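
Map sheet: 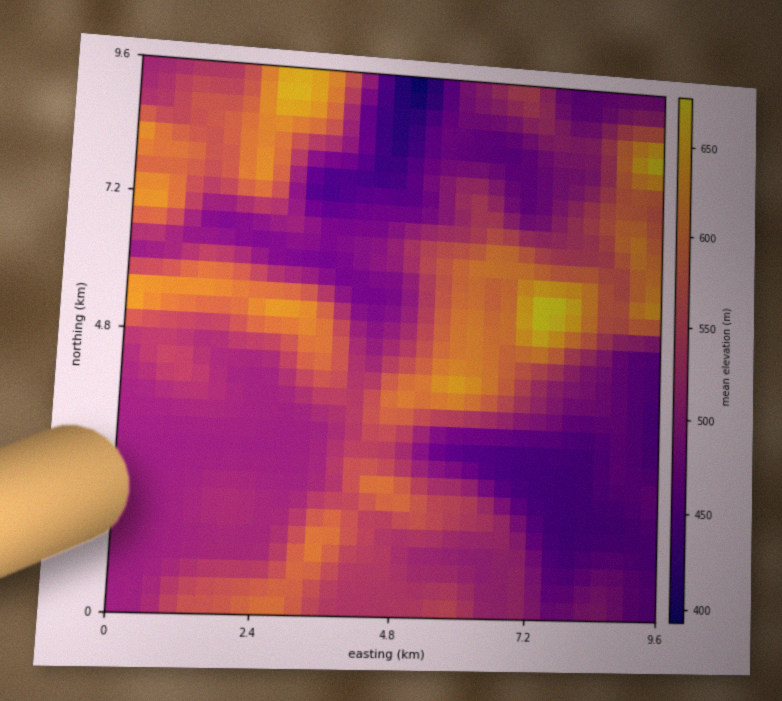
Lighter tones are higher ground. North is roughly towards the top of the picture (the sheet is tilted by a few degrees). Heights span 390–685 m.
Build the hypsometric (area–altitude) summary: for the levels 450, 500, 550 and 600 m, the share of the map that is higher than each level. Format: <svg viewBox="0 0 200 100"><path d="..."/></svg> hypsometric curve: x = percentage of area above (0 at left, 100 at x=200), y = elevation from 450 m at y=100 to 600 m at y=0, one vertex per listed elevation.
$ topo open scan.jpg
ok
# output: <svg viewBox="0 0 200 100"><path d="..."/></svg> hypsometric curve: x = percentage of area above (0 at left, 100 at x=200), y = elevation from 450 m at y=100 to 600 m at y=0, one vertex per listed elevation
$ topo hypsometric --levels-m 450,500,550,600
<svg viewBox="0 0 200 100"><path d="M185 100l-45-33-74-34-39-33"/></svg>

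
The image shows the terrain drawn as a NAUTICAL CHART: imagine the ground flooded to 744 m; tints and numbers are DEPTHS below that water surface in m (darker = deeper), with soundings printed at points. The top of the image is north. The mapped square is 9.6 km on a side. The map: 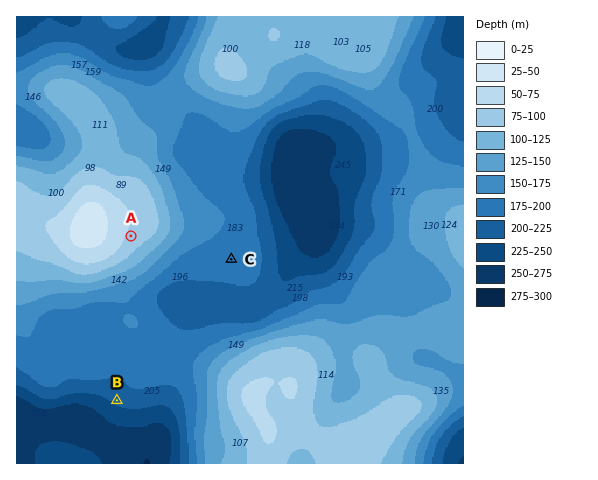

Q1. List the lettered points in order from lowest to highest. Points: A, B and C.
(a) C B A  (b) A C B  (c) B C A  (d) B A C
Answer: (c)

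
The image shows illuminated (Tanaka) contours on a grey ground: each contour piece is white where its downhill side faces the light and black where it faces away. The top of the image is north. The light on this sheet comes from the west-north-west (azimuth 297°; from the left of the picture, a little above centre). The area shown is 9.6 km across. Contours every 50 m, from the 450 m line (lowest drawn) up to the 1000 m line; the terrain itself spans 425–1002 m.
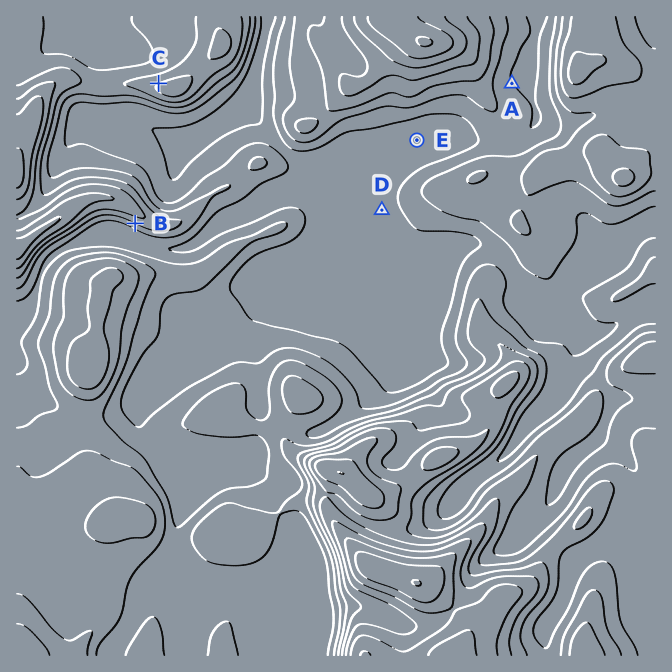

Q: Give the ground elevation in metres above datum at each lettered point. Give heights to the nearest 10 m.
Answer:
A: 500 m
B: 600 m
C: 650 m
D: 490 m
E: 490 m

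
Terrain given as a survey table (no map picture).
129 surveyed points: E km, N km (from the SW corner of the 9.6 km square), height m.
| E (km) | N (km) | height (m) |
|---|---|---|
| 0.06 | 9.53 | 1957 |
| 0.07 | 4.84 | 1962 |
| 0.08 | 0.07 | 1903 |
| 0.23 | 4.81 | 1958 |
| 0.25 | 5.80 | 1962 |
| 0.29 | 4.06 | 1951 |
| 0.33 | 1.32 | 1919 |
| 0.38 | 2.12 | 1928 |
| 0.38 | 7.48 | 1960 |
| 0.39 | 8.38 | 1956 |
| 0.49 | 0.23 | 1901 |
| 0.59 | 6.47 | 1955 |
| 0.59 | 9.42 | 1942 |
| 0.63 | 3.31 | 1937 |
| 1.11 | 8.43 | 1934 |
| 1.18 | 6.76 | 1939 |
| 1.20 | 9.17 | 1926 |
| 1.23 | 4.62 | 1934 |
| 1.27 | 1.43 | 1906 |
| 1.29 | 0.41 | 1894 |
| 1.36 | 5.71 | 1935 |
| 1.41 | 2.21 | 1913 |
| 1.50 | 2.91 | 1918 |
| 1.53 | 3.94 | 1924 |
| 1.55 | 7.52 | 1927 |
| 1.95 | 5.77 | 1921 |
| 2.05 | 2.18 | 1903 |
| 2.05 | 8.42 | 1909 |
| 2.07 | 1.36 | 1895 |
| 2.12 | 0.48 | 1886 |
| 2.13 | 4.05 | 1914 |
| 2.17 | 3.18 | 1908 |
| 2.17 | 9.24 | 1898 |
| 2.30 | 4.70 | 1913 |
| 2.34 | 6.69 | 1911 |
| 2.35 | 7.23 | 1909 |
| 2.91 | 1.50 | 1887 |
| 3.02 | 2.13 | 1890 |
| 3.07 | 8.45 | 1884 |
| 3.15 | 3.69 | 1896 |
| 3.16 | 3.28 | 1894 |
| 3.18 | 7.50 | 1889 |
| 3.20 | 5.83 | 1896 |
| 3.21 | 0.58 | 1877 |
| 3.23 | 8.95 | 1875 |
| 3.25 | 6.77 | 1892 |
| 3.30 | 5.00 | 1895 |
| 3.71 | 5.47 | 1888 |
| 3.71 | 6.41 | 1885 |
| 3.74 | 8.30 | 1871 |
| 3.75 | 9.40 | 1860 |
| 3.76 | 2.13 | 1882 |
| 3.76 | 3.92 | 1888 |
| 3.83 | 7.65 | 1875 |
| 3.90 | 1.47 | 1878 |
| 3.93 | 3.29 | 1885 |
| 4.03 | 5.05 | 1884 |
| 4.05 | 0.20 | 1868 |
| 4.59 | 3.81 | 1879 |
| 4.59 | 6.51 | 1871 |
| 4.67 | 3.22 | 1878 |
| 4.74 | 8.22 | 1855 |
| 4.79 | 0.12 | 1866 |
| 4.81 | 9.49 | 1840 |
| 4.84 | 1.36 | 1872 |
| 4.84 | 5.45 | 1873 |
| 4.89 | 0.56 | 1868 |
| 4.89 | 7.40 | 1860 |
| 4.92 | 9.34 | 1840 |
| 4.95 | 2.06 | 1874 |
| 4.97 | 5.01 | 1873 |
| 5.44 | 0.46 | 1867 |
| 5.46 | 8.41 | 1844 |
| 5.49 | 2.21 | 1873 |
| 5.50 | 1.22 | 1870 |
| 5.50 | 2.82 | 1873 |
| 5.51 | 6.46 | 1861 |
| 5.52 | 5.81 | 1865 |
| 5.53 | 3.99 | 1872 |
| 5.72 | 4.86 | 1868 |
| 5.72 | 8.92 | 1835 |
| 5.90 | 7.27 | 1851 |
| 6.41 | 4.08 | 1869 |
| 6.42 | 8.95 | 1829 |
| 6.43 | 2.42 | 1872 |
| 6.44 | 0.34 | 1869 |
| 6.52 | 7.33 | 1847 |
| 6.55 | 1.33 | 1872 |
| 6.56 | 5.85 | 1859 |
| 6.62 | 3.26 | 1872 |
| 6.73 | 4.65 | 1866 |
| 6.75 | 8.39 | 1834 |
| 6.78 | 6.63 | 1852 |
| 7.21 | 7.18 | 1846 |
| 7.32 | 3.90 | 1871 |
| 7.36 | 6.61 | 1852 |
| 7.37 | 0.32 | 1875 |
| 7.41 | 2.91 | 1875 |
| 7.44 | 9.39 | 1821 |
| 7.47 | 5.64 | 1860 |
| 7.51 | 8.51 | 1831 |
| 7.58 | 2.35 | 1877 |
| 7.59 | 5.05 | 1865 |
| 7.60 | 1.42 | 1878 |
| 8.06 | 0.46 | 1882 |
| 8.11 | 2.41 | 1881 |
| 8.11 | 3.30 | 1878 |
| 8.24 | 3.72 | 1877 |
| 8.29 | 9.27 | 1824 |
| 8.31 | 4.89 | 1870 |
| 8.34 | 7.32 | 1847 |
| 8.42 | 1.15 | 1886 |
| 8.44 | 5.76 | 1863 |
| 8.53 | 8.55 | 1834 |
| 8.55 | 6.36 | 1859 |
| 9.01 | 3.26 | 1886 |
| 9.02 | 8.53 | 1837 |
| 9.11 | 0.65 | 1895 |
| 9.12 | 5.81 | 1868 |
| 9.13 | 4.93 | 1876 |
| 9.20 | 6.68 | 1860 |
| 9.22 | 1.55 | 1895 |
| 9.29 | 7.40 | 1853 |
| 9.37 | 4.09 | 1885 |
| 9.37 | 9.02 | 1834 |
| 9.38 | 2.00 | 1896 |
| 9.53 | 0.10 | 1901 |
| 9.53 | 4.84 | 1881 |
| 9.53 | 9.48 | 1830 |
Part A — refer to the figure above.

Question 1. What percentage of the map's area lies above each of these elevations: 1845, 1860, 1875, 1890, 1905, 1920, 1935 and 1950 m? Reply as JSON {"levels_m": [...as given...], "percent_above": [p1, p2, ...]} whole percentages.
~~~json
{"levels_m": [1845, 1860, 1875, 1890, 1905, 1920, 1935, 1950], "percent_above": [90, 81, 55, 34, 22, 14, 8, 4]}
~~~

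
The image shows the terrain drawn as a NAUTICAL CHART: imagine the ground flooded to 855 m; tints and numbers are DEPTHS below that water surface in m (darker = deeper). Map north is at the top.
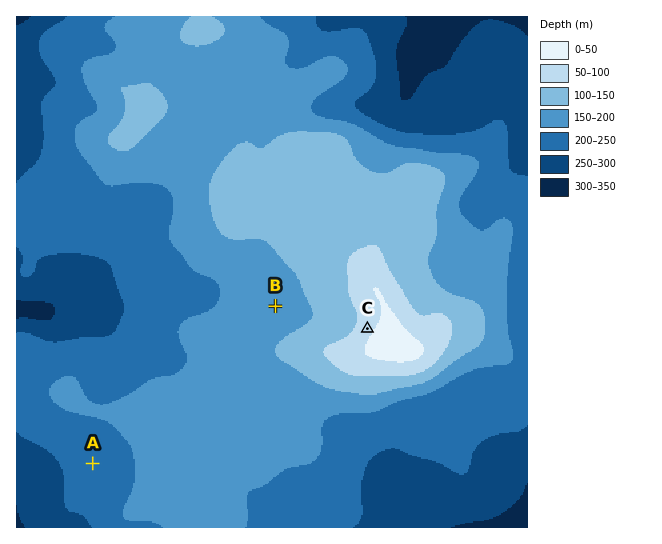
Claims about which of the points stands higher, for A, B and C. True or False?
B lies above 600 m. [True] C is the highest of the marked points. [True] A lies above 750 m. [False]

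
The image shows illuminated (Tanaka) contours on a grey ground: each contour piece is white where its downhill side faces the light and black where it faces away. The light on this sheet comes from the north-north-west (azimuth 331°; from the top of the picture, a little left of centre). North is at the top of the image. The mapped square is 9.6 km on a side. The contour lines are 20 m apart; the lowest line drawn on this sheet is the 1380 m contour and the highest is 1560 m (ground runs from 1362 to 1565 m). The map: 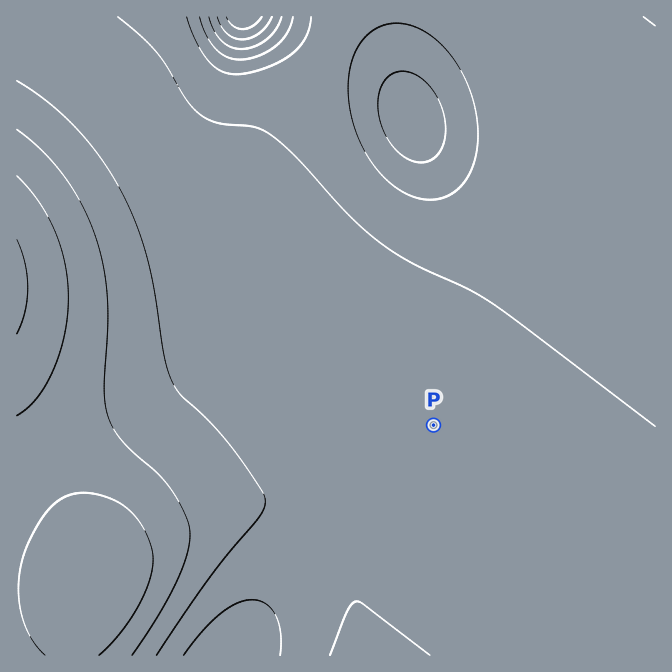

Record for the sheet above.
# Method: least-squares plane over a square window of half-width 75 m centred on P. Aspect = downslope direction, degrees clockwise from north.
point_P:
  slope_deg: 0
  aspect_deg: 37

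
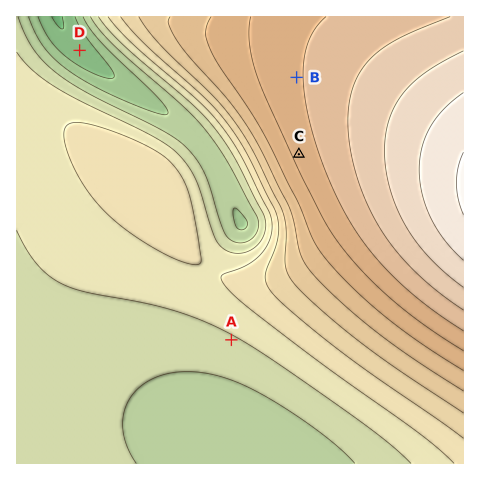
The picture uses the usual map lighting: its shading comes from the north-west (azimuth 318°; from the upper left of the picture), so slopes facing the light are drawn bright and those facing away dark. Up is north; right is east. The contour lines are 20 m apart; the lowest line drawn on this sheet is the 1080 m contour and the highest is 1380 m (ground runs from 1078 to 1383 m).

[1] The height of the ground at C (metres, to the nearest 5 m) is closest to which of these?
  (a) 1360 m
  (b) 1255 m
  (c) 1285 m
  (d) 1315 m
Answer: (c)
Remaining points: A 1155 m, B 1295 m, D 1085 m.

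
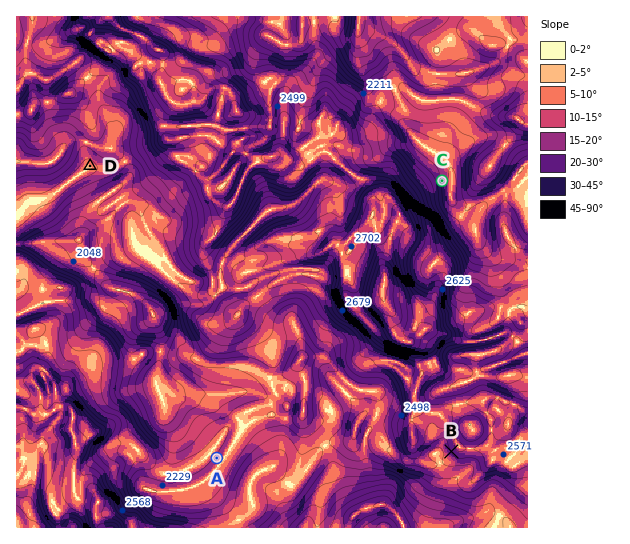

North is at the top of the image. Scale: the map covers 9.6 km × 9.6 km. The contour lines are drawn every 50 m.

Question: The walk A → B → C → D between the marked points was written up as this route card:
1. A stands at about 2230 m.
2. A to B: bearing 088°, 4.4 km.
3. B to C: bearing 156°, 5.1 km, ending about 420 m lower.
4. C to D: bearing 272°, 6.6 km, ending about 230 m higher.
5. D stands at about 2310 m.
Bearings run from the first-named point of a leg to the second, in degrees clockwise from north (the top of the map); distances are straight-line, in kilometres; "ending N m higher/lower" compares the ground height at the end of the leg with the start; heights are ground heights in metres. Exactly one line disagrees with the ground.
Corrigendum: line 3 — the bearing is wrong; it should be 358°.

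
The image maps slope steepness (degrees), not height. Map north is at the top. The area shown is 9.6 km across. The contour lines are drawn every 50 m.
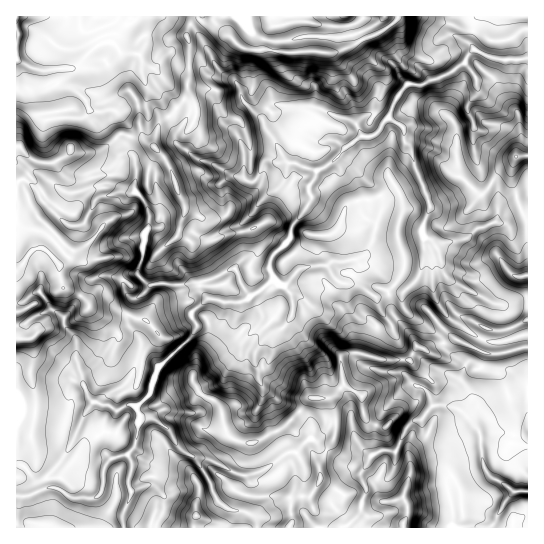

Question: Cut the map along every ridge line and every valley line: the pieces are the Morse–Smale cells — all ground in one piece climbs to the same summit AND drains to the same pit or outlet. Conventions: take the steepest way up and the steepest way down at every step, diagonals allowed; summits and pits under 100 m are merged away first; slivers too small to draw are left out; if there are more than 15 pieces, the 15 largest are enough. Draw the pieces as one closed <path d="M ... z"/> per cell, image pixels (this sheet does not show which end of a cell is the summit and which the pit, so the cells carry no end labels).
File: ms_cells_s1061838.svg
<path d="M199 67l-10 0-2 28-14 20-13 7-7 23-14-8-20-2-18 16-22 2-8-4-5 7-12 7-19-2-6-4-10-10-3 0 1 349 12 0 17-8 11 0 18 11 22-2 6-8 0-15 4-11 7-6 13-2 8-9 5-27-4-12 13-12 8-26 34-31 7-13 17-5 5-5 5-12 18-2 31-21 4 4 7 1 14-16 16-4 11 0 12 16 21 4 16 12 18-5 10 0 14-13 3-5 5-19-2-29 6-15 0-9-14-35-4-18-7-8 0-12-5-5-10-7-7 6-12-8-9 4-4 5-39-16-20 1-21-5-6 1-9 14-19-18-3-12-6-9-25-4z"/><path d="M426 252l-9 27-14 13-10 0-18 5-16-12-21-4-12-16-11 0-16 4-14 16-7-1-4-4-31 21-18 2-5 12-5 5-17 5-7 13-34 31-8 26-13 12 4 10 2 2 11 0 14 9 12 19 18 14 10 14 10 26 12 8 13 2 9 4 5 4 2 9 87 0 14-13 4-17-9-5-11 2-20-12-3-4-1-10 6-18 10-14 0-23-7-16 7-3 9-10-3-11 1-18 7-3 12 0 21 7 28 0 7-13 12 2 24-10 33 14 17 0 25-7-1-11-30 8-11-2-33-20-12-12-6-12-3-11 0-23z"/><path d="M477 16l-278 0 1 3-5 1-5 5-3 8 2 9 0 24 10 1 14 10 13 0 8 3 6 9 3 12 19 18 7-12 8-3 21 5 20-1 39 16 4-5 8-4 14 8 6-6 4-14 14-19 15 1 8-5 20-7 15-11 2-5 6-7-4-9z"/><path d="M137 16l-121 1 0 129 3 1 10 10 10 6 15 0 12-7 5-7 8 4 22-2 18-16 20 2 12 8 4-2 5-21 13-7 14-20 2-28-10-2-8-6-6 0-8 8-6 1-10-7-2-6-18-2-8-10-10 0-7-13 18-7 4-6 5 6 7 1z"/><path d="M455 339l-21 6-5 4-12-2-7 13-28 0-21-7-12 0-8 4 0 17 3 11-9 10-7 3 7 16 1 15-3 12-14 24 1 14 3 4 20 12 11-2 9 4 4-7-6-11 0-8 7-8 1-5 12-7 14 1 12-25 6-6 8-1 13-15 13 0 16 7 16 18 2 7 17-5 19 4 11-3 0-86-25 6-17 0z"/><path d="M465 63l-15 10-20 7-8 5-15-1-14 19-4 11 0 4 15 11 0 12 7 8 4 18 14 35 0 9-6 15 0 9 12 9 31-5 9-10 18-6 13 1 7 5 15 0-1-28-31 18 3-26-5-8-11-7-8-23-2-34-5-8 0-8 9-12 0-10-2-8z"/><path d="M502 223l-9 0-15 5-12 11-9 2-22 3-4-4-7-2 0 11 8 14 1 30 8 16 12 12 22 15 19 7 34-9 0-104-15-1z"/><path d="M447 405l-16 2-10 13-8 1-6 6-12 25-14-1-8 4-12 16 0 8 6 11-3 5 2 4 12 2 16 0 10-3 4 13-5 14 0 3 48 0 1-23-5-18 1-6 11-9 25-6-5-36-16-18z"/><path d="M475 49l-8 8-2 4 12 22 0 10-9 12 0 8 5 8 0 26 10 31 11 7 5 8-1 26 25-14 5-4 0-142-27 1-15-4z"/><path d="M141 417l-6 29-7 8 4 9-4 20 3 8 15-6 8 0 10 12 0 12-8 16 1 3 100-1-1-8-5-4-9-4-13-2-12-8-10-26-10-14-18-14-12-19-14-9z"/><path d="M502 432l-21 5 2 30-17 2-9 4-9 8-1 6 5 18 1 23 75-1 0-93-11 2z"/><path d="M127 455l-13 2-7 6-4 11 0 15-6 8-22 2-18-11-11 0-17 8-12 0-1 31 107 1 0-14 8-17-3-16 4-18z"/><path d="M198 16l-60 0-8 8-7-1-5-6-4 6-18 7 7 13 10 0 8 10 18 2 2 6 10 7 6-1 8-8 6 0 8 6 10 2 0-25-2-9 2-7 10-8z"/><path d="M527 16l-49 0-3 3-6 24 5 6 20 10 33 0z"/><path d="M154 485l-8 0-15 6-2 10-6 13 0 11 2 3 31-1 8-18 0-12z"/>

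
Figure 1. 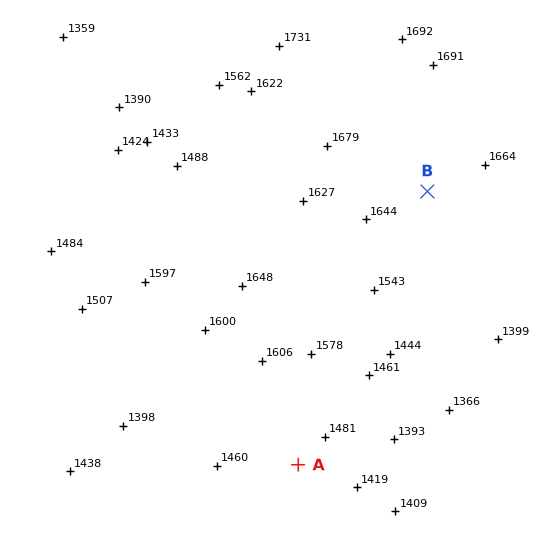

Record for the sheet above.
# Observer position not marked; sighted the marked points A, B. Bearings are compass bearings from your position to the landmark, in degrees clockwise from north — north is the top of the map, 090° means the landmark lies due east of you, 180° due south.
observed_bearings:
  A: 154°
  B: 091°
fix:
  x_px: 162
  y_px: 187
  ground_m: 1510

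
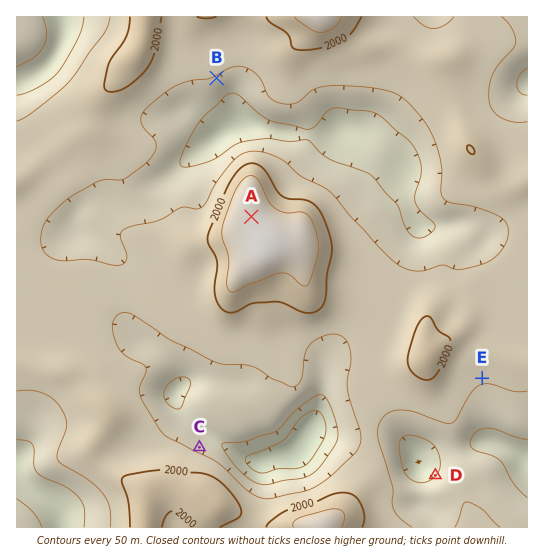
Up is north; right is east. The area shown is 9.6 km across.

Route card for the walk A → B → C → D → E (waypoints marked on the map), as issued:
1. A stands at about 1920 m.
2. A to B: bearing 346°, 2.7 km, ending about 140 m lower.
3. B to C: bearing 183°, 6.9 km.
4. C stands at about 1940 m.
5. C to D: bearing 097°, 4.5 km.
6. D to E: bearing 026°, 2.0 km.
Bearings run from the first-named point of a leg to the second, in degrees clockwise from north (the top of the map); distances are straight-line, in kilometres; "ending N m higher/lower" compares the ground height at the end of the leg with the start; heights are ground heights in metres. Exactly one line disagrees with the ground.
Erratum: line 1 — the height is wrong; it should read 2090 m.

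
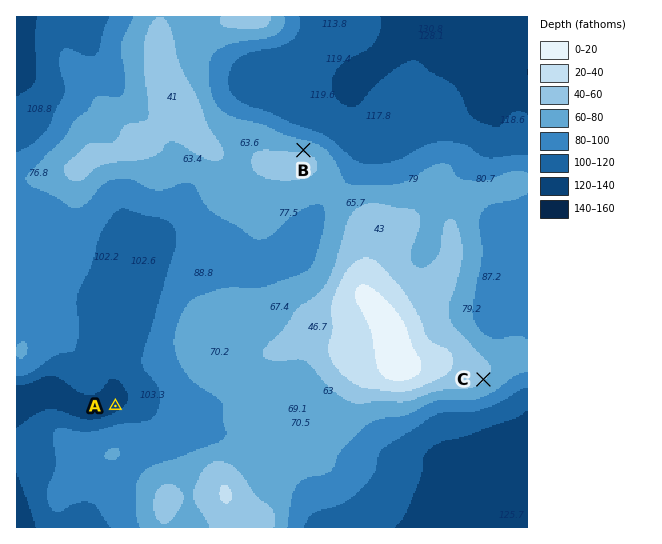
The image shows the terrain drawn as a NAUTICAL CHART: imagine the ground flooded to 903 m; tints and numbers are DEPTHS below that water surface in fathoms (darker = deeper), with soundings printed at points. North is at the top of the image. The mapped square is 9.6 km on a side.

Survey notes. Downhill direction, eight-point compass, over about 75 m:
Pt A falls NW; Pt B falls N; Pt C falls SE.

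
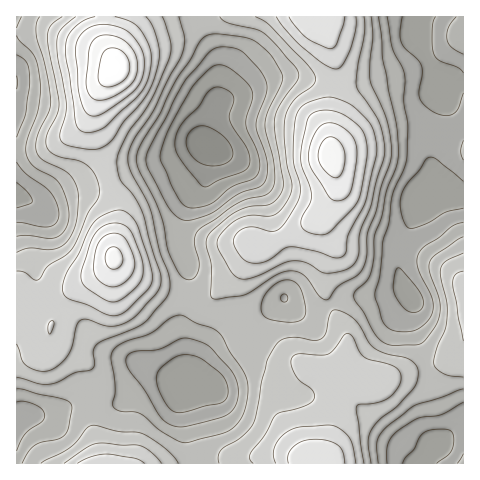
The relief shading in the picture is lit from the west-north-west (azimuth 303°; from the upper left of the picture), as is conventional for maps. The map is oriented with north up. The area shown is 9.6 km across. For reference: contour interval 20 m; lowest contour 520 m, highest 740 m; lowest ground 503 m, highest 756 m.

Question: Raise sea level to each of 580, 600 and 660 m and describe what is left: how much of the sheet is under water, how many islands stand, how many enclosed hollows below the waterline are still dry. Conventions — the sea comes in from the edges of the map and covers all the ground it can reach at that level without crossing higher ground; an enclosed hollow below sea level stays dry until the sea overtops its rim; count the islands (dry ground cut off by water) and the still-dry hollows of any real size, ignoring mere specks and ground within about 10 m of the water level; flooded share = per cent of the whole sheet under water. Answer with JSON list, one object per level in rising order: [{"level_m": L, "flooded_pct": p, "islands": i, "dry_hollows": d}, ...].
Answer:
[{"level_m": 580, "flooded_pct": 12, "islands": 0, "dry_hollows": 2}, {"level_m": 600, "flooded_pct": 19, "islands": 0, "dry_hollows": 3}, {"level_m": 660, "flooded_pct": 82, "islands": 2, "dry_hollows": 0}]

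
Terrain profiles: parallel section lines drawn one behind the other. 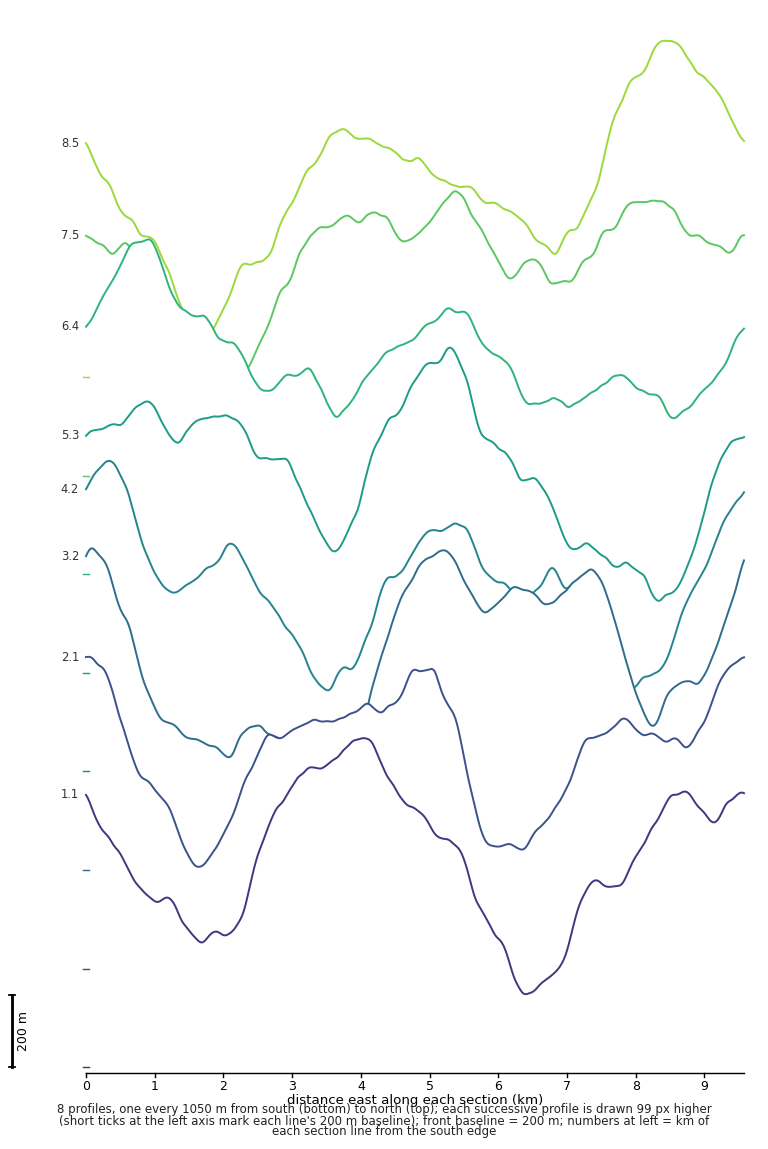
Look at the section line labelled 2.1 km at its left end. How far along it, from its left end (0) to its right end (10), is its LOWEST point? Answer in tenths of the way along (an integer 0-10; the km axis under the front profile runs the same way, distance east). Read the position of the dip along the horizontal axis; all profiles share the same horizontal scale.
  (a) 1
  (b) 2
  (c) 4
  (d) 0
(b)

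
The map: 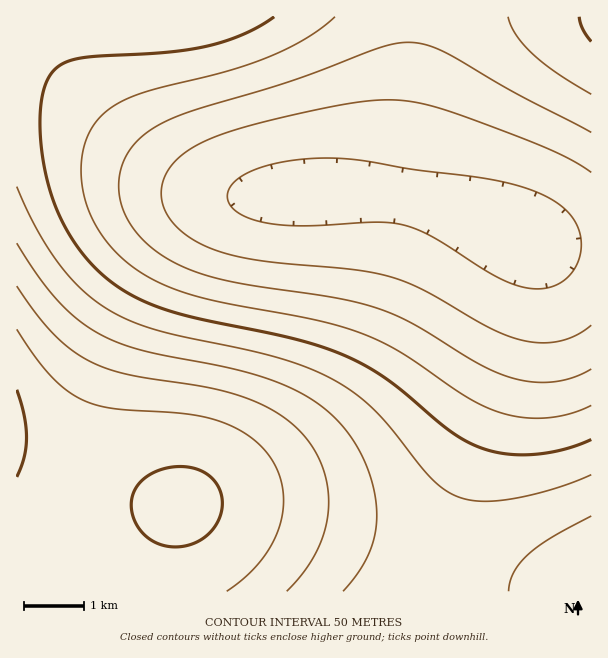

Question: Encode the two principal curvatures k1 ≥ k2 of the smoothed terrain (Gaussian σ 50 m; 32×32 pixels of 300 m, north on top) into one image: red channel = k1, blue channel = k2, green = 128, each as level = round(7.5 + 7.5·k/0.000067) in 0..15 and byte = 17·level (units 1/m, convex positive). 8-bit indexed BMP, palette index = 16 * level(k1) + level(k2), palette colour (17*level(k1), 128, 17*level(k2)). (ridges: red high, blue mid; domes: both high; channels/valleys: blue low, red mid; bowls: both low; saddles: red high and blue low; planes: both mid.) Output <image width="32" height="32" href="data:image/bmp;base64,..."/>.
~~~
<image width="32" height="32" href="data:image/bmp;base64,Qk02CAAAAAAAADYEAAAoAAAAIAAAACAAAAABAAgAAAAAAAAEAAATCwAAEwsAAAABAAAAAAAAAIAAABGAAAAigAAAM4AAAESAAABVgAAAZoAAAHeAAACIgAAAmYAAAKqAAAC7gAAAzIAAAN2AAADugAAA/4AAAACAEQARgBEAIoARADOAEQBEgBEAVYARAGaAEQB3gBEAiIARAJmAEQCqgBEAu4ARAMyAEQDdgBEA7oARAP+AEQAAgCIAEYAiACKAIgAzgCIARIAiAFWAIgBmgCIAd4AiAIiAIgCZgCIAqoAiALuAIgDMgCIA3YAiAO6AIgD/gCIAAIAzABGAMwAigDMAM4AzAESAMwBVgDMAZoAzAHeAMwCIgDMAmYAzAKqAMwC7gDMAzIAzAN2AMwDugDMA/4AzAACARAARgEQAIoBEADOARABEgEQAVYBEAGaARAB3gEQAiIBEAJmARACqgEQAu4BEAMyARADdgEQA7oBEAP+ARAAAgFUAEYBVACKAVQAzgFUARIBVAFWAVQBmgFUAd4BVAIiAVQCZgFUAqoBVALuAVQDMgFUA3YBVAO6AVQD/gFUAAIBmABGAZgAigGYAM4BmAESAZgBVgGYAZoBmAHeAZgCIgGYAmYBmAKqAZgC7gGYAzIBmAN2AZgDugGYA/4BmAACAdwARgHcAIoB3ADOAdwBEgHcAVYB3AGaAdwB3gHcAiIB3AJmAdwCqgHcAu4B3AMyAdwDdgHcA7oB3AP+AdwAAgIgAEYCIACKAiAAzgIgARICIAFWAiABmgIgAd4CIAIiAiACZgIgAqoCIALuAiADMgIgA3YCIAO6AiAD/gIgAAICZABGAmQAigJkAM4CZAESAmQBVgJkAZoCZAHeAmQCIgJkAmYCZAKqAmQC7gJkAzICZAN2AmQDugJkA/4CZAACAqgARgKoAIoCqADOAqgBEgKoAVYCqAGaAqgB3gKoAiICqAJmAqgCqgKoAu4CqAMyAqgDdgKoA7oCqAP+AqgAAgLsAEYC7ACKAuwAzgLsARIC7AFWAuwBmgLsAd4C7AIiAuwCZgLsAqoC7ALuAuwDMgLsA3YC7AO6AuwD/gLsAAIDMABGAzAAigMwAM4DMAESAzABVgMwAZoDMAHeAzACIgMwAmYDMAKqAzAC7gMwAzIDMAN2AzADugMwA/4DMAACA3QARgN0AIoDdADOA3QBEgN0AVYDdAGaA3QB3gN0AiIDdAJmA3QCqgN0Au4DdAMyA3QDdgN0A7oDdAP+A3QAAgO4AEYDuACKA7gAzgO4ARIDuAFWA7gBmgO4Ad4DuAIiA7gCZgO4AqoDuALuA7gDMgO4A3YDuAO6A7gD/gO4AAID/ABGA/wAigP8AM4D/AESA/wBVgP8AZoD/AHeA/wCIgP8AmYD/AKqA/wC7gP8AzID/AN2A/wDugP8A/4D/AFNkdJSltsbH2Nnay7q5uLe2tbSzsrKys8TF1tfY6On6U2R1hZant8jJ2tvLy8rJuLe1tLOysrKzxMTF1tfY2OliZHWGl6e4ycrb29zLysnIx7a1tLOyssPDxMXFxtfY2HJzhIWXqLm6ytvc3NvKycjHxrW0s7Kyw8PExMXGxsfHgZKUlaanucrL3Nzc3NvaycjHxrW0s7PDw8PExLW2traQoqOktrfIydvc3dzc29rZyMfGxbSzs7Ozs7O0tLWlpaChsrTFxsjZ2tzt7Ovr2tnYx8fGtbS0s7Ozs7OkpKSksLHCw8XW19jq6+zs6+rq6djYx8bFtbS0s7Ojo6OTlJPAwcLT1NXn6Onr7Ozr6urp6NjXx8a1tbSko6OTk4ODg9DR0uPk5eb3+fr7+/v6+eno6NfHx7a1paSkk5ODgnJy4OHi4uP19vf4+fr7+vr5+ejo19fHt7allZSEg3NyYmHQ0dLi4+Tl5ufo6urp6ejo6NfXx8e3p5aVhYRzc2JhYcHBwtLT1NTV1sfJycnIyNfXx8fHt6eXhoZ1dGNiYlFQsrKywsPDxLS1tqioqLe3tsbGxra2ppaGdXVkY1JSUVCioqKioqOjpKSVhoeHlqamtbW1tbamloV1ZGRTUkJBQJOTk5OSkpOTg4R1dnWFlZSkpKS0taWVhHR0Y1NCQkFAhISDg4KCgnJzY2NkZHODg5Ojo6S0pKSUg3NjUkIyMTB1dHRzcnJiYWFSUlJiYnKCgpKSo6Ojo5ODcmJSQjExIGZlZGNiYmFQUEBAQFBgYHCBgZGioqKikoJyYVFBMSEhdWRkY1JRUFBAQEBAUFBgYHCAgJGhoZGRgXFhUUFBISF0c2JhUFBQQEBAMEBAUGBgcHCAkJCgkJCAcGBgUEAwIYNycWBgUFBQQEAwQEBQUGBgcICAkJCQgIBwcGBQQDAxkoKBcXBgYFBQQEBAQFBQYGBwcICBkYGBgXFxYWFRQjKSkpGBgHBgYFBQQEBQUGBgYHBxcYKCgoKCgnJyYmNTRKKikZGQgIBwYGBQUFBgYGFxcXJzc3R0c4ODg3N0dGVVoqKhoaGRkYFxcmJiYmJycnJyc3N0ZXV1hISEhIWFdnaiorGxoaGikoKDdHR0c3ODg4ODdHVldXWFhZWVlpaGh6KysbKysrKjpJWFhoaFhJSUlISEhHWFhZWVlqamp6enorKywsLDw7S1ppeYl5aVpaSklJSUlJWVpaa2tre3yMiyssLDw8TFxca4uamop7a2tbSkpKOjpKW1tcbG19fY2LKyw8PU1dbX2NnKysnIx8bGxbS0s7OzxMXV1ubn6Pj5srPExNXW5+jp6uvb6uno19bV1MTDwtPU1OX29vf4+Pk="/>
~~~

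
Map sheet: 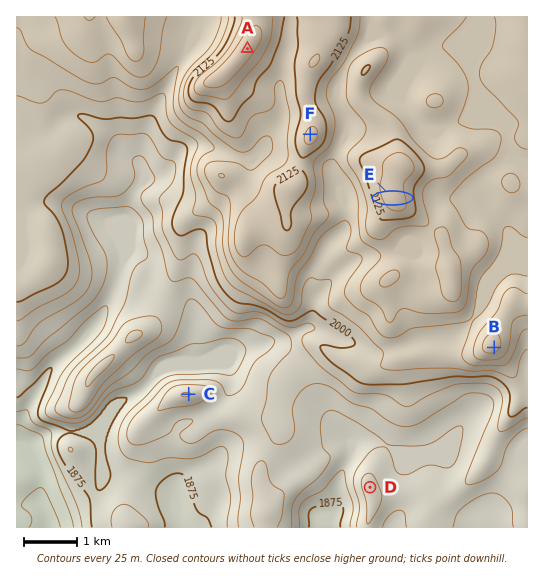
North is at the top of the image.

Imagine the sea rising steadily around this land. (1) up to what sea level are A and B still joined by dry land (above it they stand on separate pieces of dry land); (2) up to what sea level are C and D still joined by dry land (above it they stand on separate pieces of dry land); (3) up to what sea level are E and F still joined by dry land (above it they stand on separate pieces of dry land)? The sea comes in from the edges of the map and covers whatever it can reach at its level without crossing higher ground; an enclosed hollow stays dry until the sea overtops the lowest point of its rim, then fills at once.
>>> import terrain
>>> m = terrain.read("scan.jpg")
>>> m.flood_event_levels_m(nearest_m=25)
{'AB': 2050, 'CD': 1925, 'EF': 2100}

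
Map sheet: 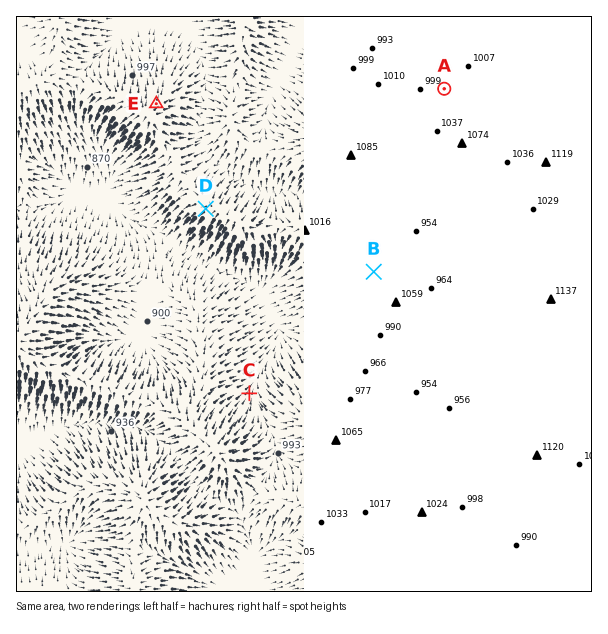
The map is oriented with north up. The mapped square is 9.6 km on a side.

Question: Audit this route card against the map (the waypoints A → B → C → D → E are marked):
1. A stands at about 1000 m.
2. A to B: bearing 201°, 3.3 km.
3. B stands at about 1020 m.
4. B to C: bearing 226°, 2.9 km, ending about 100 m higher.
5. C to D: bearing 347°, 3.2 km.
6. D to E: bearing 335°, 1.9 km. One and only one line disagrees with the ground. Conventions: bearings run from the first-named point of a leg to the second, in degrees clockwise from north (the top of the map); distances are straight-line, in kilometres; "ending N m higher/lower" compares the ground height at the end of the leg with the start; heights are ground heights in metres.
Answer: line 4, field sense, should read lower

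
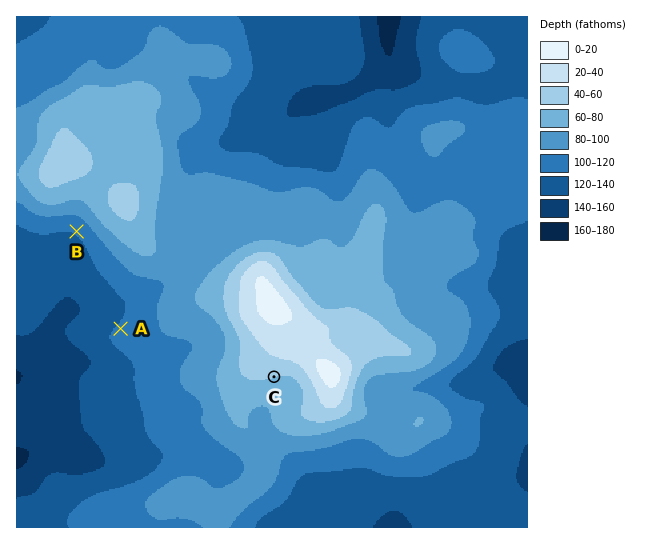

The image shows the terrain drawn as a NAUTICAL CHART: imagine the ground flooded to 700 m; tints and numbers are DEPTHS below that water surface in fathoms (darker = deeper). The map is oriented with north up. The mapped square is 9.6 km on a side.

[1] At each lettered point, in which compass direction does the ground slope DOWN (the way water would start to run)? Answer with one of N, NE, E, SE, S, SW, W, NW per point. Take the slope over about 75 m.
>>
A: NW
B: SW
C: S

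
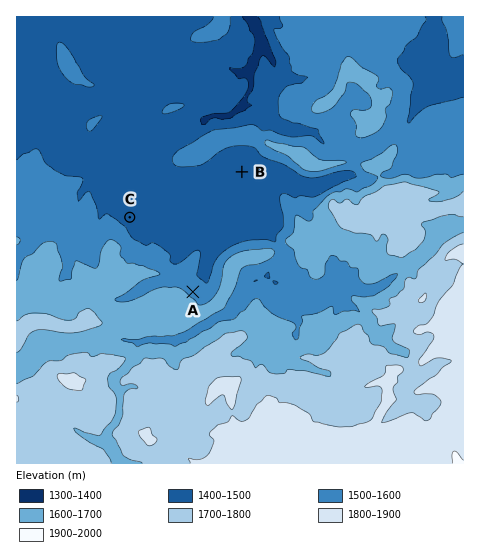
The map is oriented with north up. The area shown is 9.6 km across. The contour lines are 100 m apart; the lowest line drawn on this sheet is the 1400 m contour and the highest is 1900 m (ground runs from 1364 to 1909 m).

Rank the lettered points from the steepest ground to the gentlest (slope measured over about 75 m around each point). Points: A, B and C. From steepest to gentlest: A C B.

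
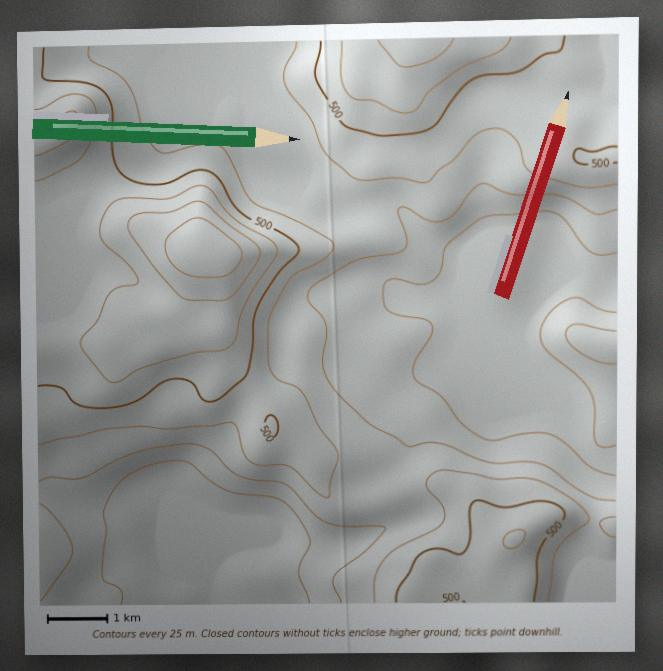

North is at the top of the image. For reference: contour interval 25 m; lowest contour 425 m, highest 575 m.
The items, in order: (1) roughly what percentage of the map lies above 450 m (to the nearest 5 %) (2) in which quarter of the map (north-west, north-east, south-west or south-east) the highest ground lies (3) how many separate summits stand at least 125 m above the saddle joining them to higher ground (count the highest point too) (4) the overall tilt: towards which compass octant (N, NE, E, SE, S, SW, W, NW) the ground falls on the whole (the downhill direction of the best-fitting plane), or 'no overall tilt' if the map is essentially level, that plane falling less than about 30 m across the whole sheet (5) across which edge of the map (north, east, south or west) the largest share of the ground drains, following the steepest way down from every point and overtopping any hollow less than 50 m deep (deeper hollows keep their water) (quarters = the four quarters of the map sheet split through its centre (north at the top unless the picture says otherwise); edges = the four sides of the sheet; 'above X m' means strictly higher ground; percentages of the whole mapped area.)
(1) Ground above 450 m makes up about 65 % of the sheet.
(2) The highest ground is in the north-west quarter.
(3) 1 summit rises at least 125 m above its surroundings.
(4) The general tilt is down to the south-east (the land rises towards the north-west).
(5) Drainage is mainly to the east: more ground falls towards that edge than towards any other.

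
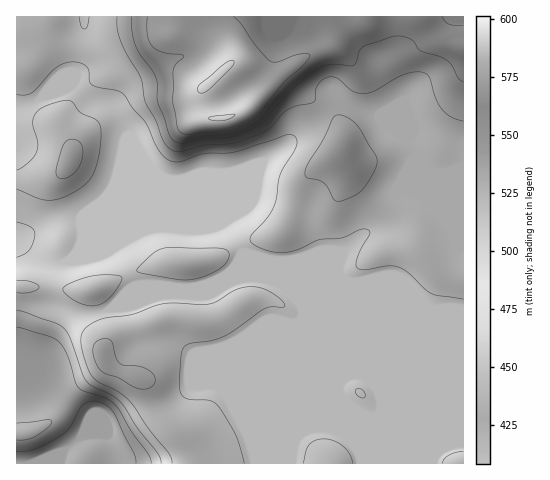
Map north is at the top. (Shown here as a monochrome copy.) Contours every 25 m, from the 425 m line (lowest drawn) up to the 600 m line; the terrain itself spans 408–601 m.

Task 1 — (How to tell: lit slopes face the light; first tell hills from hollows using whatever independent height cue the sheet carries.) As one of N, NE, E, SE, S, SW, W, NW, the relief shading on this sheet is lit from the NW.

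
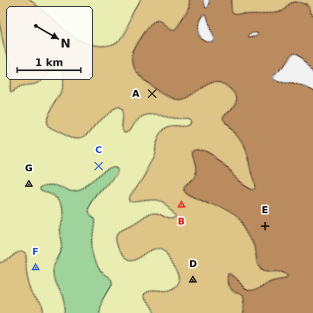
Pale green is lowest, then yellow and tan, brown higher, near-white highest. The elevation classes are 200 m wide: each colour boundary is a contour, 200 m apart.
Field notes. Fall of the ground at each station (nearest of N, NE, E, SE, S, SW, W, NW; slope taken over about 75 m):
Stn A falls E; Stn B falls E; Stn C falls N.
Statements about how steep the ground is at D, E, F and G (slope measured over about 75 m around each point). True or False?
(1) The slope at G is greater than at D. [True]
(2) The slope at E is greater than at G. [False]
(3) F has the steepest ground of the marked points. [True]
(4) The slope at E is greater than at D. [False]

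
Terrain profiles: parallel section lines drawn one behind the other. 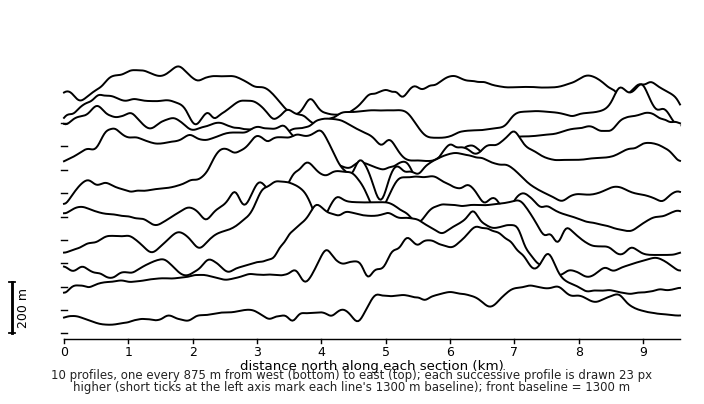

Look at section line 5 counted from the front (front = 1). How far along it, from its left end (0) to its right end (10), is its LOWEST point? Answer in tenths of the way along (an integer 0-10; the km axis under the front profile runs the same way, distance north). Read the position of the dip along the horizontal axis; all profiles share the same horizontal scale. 9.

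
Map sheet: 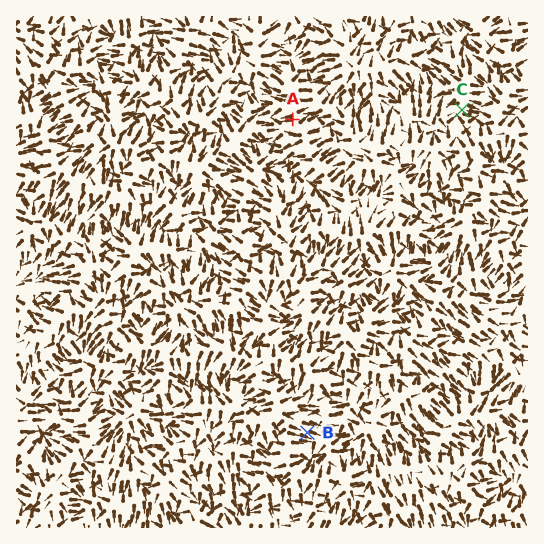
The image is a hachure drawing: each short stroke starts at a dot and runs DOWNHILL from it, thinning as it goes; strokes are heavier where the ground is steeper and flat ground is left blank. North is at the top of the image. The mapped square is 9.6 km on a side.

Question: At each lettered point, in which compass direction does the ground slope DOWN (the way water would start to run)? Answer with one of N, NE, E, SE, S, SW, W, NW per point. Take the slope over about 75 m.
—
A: W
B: SE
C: SE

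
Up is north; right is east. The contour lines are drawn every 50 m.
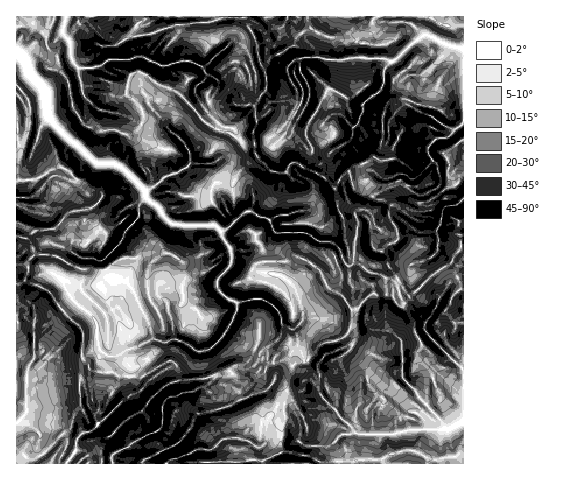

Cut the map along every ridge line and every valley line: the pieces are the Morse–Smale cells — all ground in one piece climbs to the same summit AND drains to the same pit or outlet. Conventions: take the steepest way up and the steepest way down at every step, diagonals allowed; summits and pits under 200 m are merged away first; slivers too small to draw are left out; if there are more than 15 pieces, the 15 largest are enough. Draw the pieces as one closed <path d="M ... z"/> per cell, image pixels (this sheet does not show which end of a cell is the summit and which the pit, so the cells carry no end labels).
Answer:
<path d="M229 16l-18 6-37 3-21 9-14 2-3-3 0-7 8-7 0-3-127 0-1 164 20-1 23-13 10 5 7 8 12-23 8 7 15 0 9 3 22 21 4 5 0 5-8 10 0 10-2 4-12 11-3 10-19 20 8 14 15 6 9 9 14 29 6 19 10 4 12-4 20 12 13-1 12-11 10-14 6-13 0-8 20-6 9 3 7 4 8 10 1 10 14 8 2 15 7 13 15-16 21-6 7-6 4-10 0-12 5-2 13-14 22 0 7 10 10-7-20-31-2-11-5-5 4-5 12-7 0-8-9-14 3-11-8-6-9-2-10-8-11-4-5-14-9 7-5 9-17-14-4 6 0 22-6 8-30 6-7 4-22-9-15 10-15-27-1-16-8-14 7-3 6-7-2-14 3-13-22-23 11-7 5-8 0-9 14-10 11 0 9-7-6-15-7-5-6-2 18-12-8-12z"/><path d="M463 16l-155 0 2 12-14 11-3 7-15 8 3 6 7 6 0 8 9 17 0 8 7 5 4-1-12 19-4 10 17 18 20 4-12 19 10 6 7 9 6-9 9-7 5 14 11 4 10 8 9 2 7 5 18 3 10-5 12-3 33-22z"/><path d="M463 247l-2 0-5 6-7 11-18 12-29 29-7-4-3-6-22 0-13 14-5 2 0 12-4 10-7 6-21 6-16 17 2 8 17 28 14 13 17 21-13 3-23 21-3 8 149-1z"/><path d="M89 156l-5 5-7 19 10 8 15 5 0 4-3 5-9 6-22 5-13 15-20 3-9 7 6 7 2 10 23 1 27 14-3 20 4 5-12 11-6 9 15 15 0 27 8 12 7 3 15 0 6 3 13 1 1-7-9-16 31-16-20-46-9-9-15-6-8-16 19-18 3-10 14-15 0-10 8-10 0-5-26-26-9-3-15 0z"/><path d="M26 281l-10 4 0 30 8 1 10 7 1 34-7 12-2 43-5 9 10 5 8 7-1 19 9 12 19 0 11-15 1-11 5-6 8-1 39-35 2-19-14-2-6-3-15 0-7-2-8-13 2-23-3-6-18-17-14-20z"/><path d="M172 361l-13 5-16 10-11 0-2 20-39 35-8 1-5 6-1 11 9 5 3 10 52 0 4-5 30-14 15-15 7-16 33-8 10-7-1-7-5-4 0-11-4-6-9 4-17 4-25 2-1-12z"/><path d="M257 298l-20 6 0 8-6 13-10 14-12 11-13 1-20-12-11 4-13-4-18 9-8 2-3 5 9 14 0 7 11 0 16-10 13-5 6 8 1 12 25-2 17-4 9-4 4 6 0 11 5 4 2 8 25-10 8-8 3-8 20-12 7-1 0-3-6-10-2-15-14-8-1-10-8-10-7-4z"/><path d="M274 381l-10 11-12 2-25 13-30 7-7 16-15 15-30 14-3 4 62 1 13-2 26 0 7-3 14 1 15-6 2-2 0-24 3-8 2-29z"/><path d="M463 178l-35 24-9 1-10 5-14-3-5 2-1 10 7 11 2 11-12 7-4 5 5 5 2 11 21 29 21-20 18-12 11-15-2-24 2-4 4 0z"/><path d="M257 156l-6 2-28-1-13 7 8 14 1 16 16 27 14-10 22 9 7-4 30-6 4-4 2-26 2-8-12-4-6-5-6 0-6 9-10 0-6-2z"/><path d="M304 361l-7 1-7 6-10 4-4 3-2 6 12 10-2 29-3 8 0 24-17 8-14-1-7 3-26 0-11 2 108 0 4-8 23-21 13-3-17-21-14-13z"/><path d="M251 31l-18 10 6 2 7 5 6 15-9 7-11 0-14 10 0 9-5 8-4 4-7 2 4 8 18 16-3 13 1 17 6-1 15-12 11 0-2-10-13 6-8-7 2-15 11-12 11-1 12-18-1-14-6-11-2-17z"/><path d="M60 176l-7 0-20 21-15 0-2 2 0 24 12 5 4 6 3-3 20-3 13-15 22-5 12-11 0-4-15-5-11-9-6 1z"/><path d="M278 54l-5 2-9 12 3 19-9 15-5 3 2 3 1 9 0 9-3 6 2 12 10-2 8-6 15-14 9-18 0-13-8-14-1-11z"/><path d="M24 316l-8 0 0 147 30 1-8-12 1-19-8-7-10-5 5-9 2-43 7-12-1-34z"/>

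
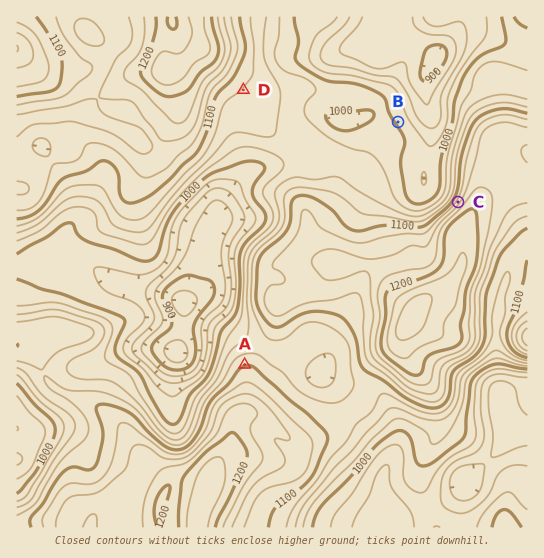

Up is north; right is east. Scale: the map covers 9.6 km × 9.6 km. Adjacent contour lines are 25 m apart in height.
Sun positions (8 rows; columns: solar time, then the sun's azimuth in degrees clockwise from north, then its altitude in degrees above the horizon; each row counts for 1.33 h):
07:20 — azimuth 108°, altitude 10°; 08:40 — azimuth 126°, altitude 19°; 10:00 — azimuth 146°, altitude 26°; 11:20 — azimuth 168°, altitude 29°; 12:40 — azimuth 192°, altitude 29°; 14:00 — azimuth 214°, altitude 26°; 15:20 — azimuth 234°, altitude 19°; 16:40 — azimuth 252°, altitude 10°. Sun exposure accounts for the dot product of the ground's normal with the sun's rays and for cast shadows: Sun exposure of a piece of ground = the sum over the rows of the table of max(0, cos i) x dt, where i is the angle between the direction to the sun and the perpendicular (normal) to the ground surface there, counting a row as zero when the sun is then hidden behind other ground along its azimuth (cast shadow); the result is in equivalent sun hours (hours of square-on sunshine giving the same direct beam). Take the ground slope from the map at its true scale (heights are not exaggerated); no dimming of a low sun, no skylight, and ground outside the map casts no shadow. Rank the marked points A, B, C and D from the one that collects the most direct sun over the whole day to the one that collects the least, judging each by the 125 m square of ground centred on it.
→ D > B > A > C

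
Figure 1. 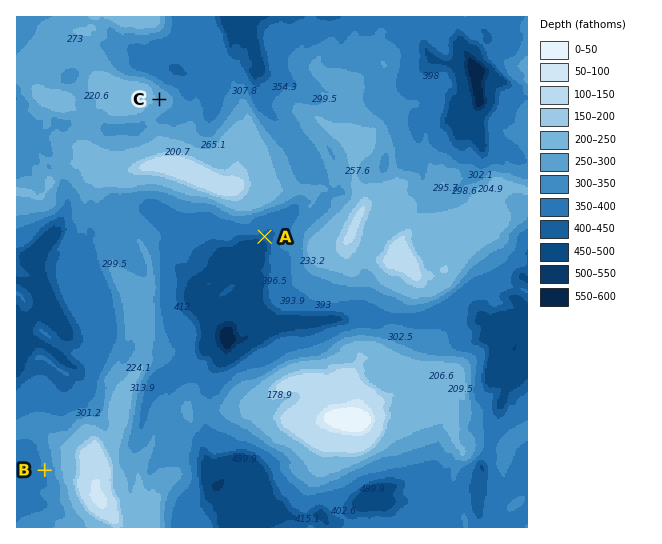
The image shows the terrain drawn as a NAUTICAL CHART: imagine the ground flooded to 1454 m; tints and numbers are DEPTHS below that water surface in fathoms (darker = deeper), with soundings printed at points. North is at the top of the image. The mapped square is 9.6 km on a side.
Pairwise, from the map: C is higher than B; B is higher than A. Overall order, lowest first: A B C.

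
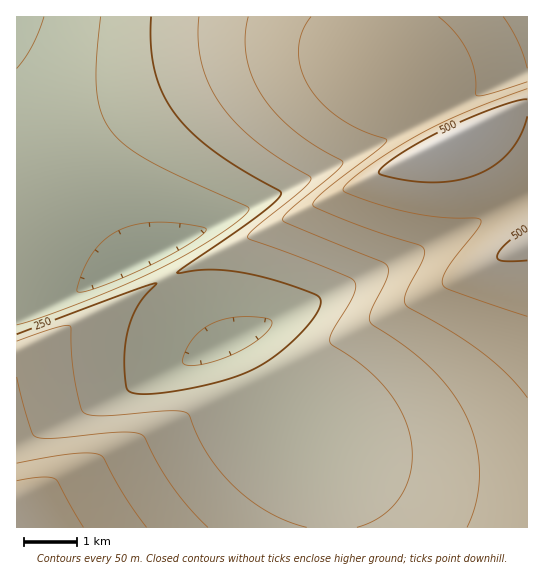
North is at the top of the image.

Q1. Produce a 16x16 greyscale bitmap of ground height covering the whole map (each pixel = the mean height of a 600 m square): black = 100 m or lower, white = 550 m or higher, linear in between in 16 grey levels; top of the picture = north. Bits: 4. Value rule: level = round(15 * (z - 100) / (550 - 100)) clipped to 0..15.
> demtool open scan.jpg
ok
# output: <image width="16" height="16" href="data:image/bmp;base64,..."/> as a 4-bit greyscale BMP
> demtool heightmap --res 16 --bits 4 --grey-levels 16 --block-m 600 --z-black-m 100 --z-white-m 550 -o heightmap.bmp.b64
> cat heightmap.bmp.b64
<image width="16" height="16" href="data:image/bmp;base64,Qk32AAAAAAAAAHYAAAAoAAAAEAAAABAAAAABAAQAAAAAAIAAAAATCwAAEwsAABAAAAAAAAAAAAAAABEREQAiIiIAMzMzAERERABVVVUAZmZmAHd3dwCIiIgAmZmZAKqqqgC7u7sAzMzMAN3d3QDu7u4A////ANy6mIdmZ3iJy7qYdmZmeImZmYdmVWZ4iYd3d2VVZniZh2VVVVZniJqHZUM0VniJq0VlRDNGeaq7MiRURFV4rMwyISRWZ4mr3TIiIjaJq7vNMyIzRGnM3dwzM0RWeJzu7TM0RWeJqr3uIzRWeJq7u7wjNFZ5qru7qSI0Vomqu7qY"/>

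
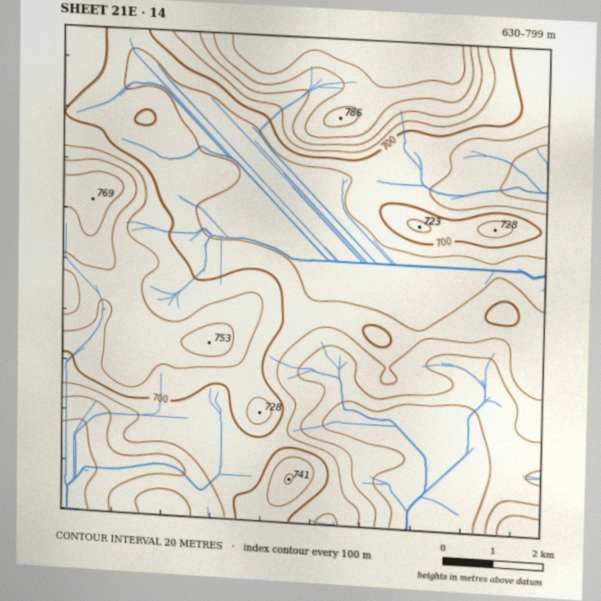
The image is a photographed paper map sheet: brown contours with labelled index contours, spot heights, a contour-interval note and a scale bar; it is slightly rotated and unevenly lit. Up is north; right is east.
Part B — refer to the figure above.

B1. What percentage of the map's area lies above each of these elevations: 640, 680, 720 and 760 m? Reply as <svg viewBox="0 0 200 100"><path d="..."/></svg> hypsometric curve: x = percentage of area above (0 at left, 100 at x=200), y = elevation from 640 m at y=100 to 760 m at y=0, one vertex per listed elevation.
<svg viewBox="0 0 200 100"><path d="M186 100l-64-33-80-34-28-33"/></svg>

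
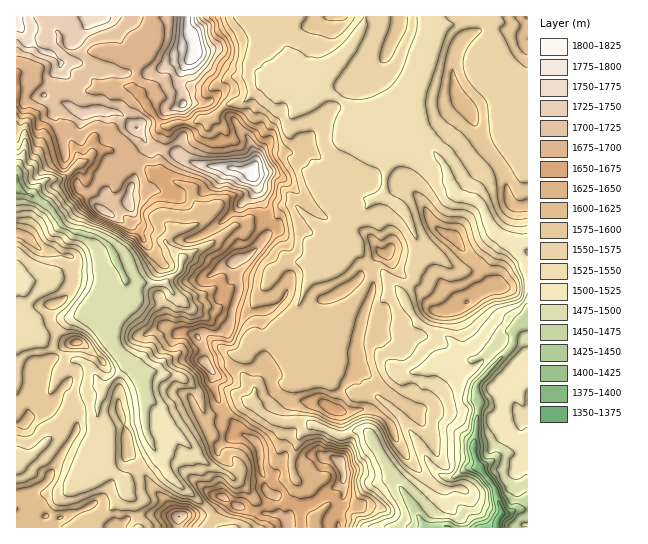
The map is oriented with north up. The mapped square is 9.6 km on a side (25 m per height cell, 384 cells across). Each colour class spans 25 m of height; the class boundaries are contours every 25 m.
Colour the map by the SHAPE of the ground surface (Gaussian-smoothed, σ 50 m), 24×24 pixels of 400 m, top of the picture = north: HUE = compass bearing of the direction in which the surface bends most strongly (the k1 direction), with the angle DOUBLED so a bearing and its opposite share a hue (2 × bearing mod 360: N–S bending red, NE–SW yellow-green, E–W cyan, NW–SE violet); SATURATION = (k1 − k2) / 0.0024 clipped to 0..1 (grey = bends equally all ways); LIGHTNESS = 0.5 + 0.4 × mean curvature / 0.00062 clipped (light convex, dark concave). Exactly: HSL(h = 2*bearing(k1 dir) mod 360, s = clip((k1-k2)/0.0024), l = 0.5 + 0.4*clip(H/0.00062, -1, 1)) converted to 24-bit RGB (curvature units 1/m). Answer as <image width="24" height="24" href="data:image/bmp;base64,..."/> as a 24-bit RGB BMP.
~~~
<image width="24" height="24" href="data:image/bmp;base64,Qk32BgAAAAAAADYAAAAoAAAAGAAAABgAAAABABgAAAAAAMAGAAATCwAAEwsAAAAAAAAAAAAAnVx7b9HLwXjcX5KxacW4llLNTFTI8/vQYDLybyFKIds9PuXXisuLhFyQWI2O53NquB5PQui5ZSyJnU0lo+BK1G90ADJB5dpJpJrUgJI6J0Qqx2uAqFqBTjM9UddWU2UUPQAW0PvzZyvfvissbL+TfFONsljAnu5+VL7QjDlnWSlSgq2FmJLQ3u3lHwAzrNqiUFw88dDWPlxrY3VojlVZVZxiacZRdheLetOsdT4IEQ0m1OeXhz2AcklaQCkd8f3OLD+AQBc+jspwJ+MiD78ETAgHwQX0s46aX3dRTHtFynqAXHN6aEqC1vTPPyBGcqFoORMs8PK6IiA90PXEOlCnTk7X0vT5+dLeNxhAgxdspeyyz5JJx8idEAEygNNIj51olMSEPV5Ozal5PlR6RV9/1+tpbUWLdjpkYLiQYIO41/L0pHnIiz9QI1QTMxYAOTwAJg0b0f3OUhlVqMqXn09PAA45ytGrhpeXt3CNsYTAUZ90Sjx/2NqeTD6meTl8flV5VtXJrN2MZHo2UyYwrEdLojnb1ur12db1u8r7zBVqgrjFrJark6+4AAxT0riMipGAmmpnVY5yuJOHTUt2bdtRfkKTSFCijszWcxJQ3vWXMjuCTXqKZ7mLSpV/kWc/jE5DfXxBes3CjG+bl3qHtYSAAAoz2+XJeYyOe3iixI6iepJCeyFkgvnBUyg5V0QimxYpnfDWq/TQcDuZmrjOXlOrenduanp4mXJ5l8KQTC84ZnhDZXJOgnhh4GSlAVIutZCaW4FQfz5Y8dD7zP/4LAcp1n+nSXy9K55+vPKAVQwYHnAziKFPe1N2eo15cHl9eKJzqF1adX+eopCndYSaiFFRdZFoRtHZG52rfG5yebBYMHIVXR8mO1Fuer/G1rnmtt3qr17j44bp2VXUmqZhNWJRpoaJZnluXniCuo5/cZuNjEV/jB0dg7JDS3xEfJJbGlI3cmWq5q3j2HKZPmFYa3pyMkhHrtJpNRcSSTAWaq1I4st7U2mr15G1N2qFs42wSXxoyL9xVZKQRCVryebo1r3j6rblkTE/DpeIfHRYWGVFzaeJS2mgdoKOTzhk1LcRACGP5NXxP6xX2NWHIzpDy7eWNl6FZoyIxpS8s8qCVSJKTLWjhJx8YoeDoWh21dHnPSfxbT5Fa8CPwejZXUabbFNzQRs22fbVCzVmRpYxvZDX9dbnMI6OQ3g3h1NNX3RhWnhjvEBoqeKvOWFriXhRaTkygNWag7aXVQtWy/XzWsjEgEwoLAgHKgoJW/diYtt1RBDie1j9DkcRbYE8+NLdYsPMTU2EbYyPW1Vxht2x0JeXXC9yn0R22fLmY5JvQxsfbF0iv6eecSFkdBYx4DXBzfn+r/WxOCFAdGlCJ1sr5Gm4gHobZqU6isZrbzd0apyuXpaffIxXkpVcSCNRzvLXn26fs1+afS13oJ++OxkKfBVZe2/Ox/foZD6Q8crFdmLBuNTdni2XJDYQyHUQzeyvEB4wZsWgd2R2f2hldoVhfVlobb6prK1tVTEtWh8qgLeliMO4biWptgV0Nv9HskywfpZh0LBqUzAyUx8dUTilyMv01N/32fTXVn7oXzlleF5mh5+fkpilYHCakZNwnIt4YUBxgICUdbh4eVx/EsbiUYOY8KmOGmgqopVghlBYZonK1+vzedbcOqixhi1J+uHMTB5YmG6ndqGdfIhzeWpvhmpwiZiCeUFkbop9ho9+fq+GeWd2/w4ORLdQvZFbQ3s+gUtOuua6KpJXiq0aWi6GdDNdfup2vDZEcC6Yo4mPjXJyanNwd4Rrc4uHmF9+iGSCgHd2krOEYl92f39/YtuUhMZ2farOt6rlj7vaZMVmsg2Z+JWnCsGrAJVC3sUdpJ5VgUJuY3JgqYSIgmB8hX1pZodsbU1/k4SVkIqeo8iqZV54f39/SqzKypt/enxBZXNHZmE1Xi4pWH9JocJSeXsm20KeWqe6bElWfHRxf39/f3JnpICefY6DiY56TWRzcXCHtcmhflp3gXB+f39+YWI3paQ6osbXY3qyiYzKPk22tYfLzGmk1cyjP4BUNGo/X2BxeH55gHt3bXxsc35/noWVoZqOUWp0VF5y0cyaYVdrf3x/hmNgYbvHk9XKrUI3QVIveXlbgJGDMVNZuV+K7fTXs7DkTjeYeXePdml/e3BppJNrSHFddHV/tpyTZnp9QVlo2rioWml4b2F3tIGZgb2Dbld8YWmOxo2vY7GibZWKVVx0mMA2yPKKVlYfYDtdgm52cGeImXiepIqad72lT2hxoo1+i6SBTFNwdZ5JsolSZlWCs7Rr"/>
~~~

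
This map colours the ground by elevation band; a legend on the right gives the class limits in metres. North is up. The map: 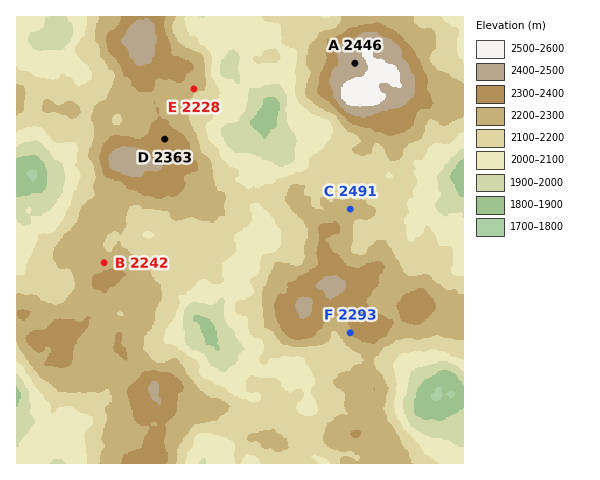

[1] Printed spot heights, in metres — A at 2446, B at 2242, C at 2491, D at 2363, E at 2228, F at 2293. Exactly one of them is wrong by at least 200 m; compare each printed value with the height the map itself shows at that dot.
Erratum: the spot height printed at C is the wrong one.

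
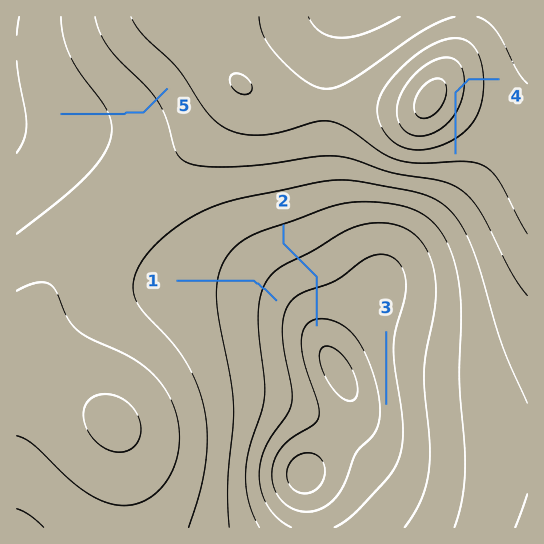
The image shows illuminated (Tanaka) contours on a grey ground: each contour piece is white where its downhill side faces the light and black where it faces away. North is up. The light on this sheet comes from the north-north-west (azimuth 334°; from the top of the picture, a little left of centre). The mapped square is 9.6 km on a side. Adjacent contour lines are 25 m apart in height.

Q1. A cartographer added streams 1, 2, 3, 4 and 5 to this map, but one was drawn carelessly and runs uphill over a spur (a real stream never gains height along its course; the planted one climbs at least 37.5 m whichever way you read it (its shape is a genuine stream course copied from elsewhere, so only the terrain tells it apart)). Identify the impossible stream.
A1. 4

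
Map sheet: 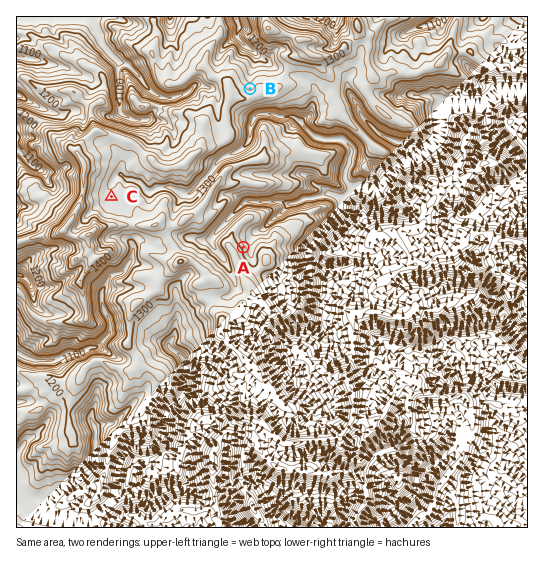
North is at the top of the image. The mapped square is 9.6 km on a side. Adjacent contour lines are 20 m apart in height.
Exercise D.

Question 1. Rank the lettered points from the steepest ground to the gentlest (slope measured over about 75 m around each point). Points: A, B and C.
A B C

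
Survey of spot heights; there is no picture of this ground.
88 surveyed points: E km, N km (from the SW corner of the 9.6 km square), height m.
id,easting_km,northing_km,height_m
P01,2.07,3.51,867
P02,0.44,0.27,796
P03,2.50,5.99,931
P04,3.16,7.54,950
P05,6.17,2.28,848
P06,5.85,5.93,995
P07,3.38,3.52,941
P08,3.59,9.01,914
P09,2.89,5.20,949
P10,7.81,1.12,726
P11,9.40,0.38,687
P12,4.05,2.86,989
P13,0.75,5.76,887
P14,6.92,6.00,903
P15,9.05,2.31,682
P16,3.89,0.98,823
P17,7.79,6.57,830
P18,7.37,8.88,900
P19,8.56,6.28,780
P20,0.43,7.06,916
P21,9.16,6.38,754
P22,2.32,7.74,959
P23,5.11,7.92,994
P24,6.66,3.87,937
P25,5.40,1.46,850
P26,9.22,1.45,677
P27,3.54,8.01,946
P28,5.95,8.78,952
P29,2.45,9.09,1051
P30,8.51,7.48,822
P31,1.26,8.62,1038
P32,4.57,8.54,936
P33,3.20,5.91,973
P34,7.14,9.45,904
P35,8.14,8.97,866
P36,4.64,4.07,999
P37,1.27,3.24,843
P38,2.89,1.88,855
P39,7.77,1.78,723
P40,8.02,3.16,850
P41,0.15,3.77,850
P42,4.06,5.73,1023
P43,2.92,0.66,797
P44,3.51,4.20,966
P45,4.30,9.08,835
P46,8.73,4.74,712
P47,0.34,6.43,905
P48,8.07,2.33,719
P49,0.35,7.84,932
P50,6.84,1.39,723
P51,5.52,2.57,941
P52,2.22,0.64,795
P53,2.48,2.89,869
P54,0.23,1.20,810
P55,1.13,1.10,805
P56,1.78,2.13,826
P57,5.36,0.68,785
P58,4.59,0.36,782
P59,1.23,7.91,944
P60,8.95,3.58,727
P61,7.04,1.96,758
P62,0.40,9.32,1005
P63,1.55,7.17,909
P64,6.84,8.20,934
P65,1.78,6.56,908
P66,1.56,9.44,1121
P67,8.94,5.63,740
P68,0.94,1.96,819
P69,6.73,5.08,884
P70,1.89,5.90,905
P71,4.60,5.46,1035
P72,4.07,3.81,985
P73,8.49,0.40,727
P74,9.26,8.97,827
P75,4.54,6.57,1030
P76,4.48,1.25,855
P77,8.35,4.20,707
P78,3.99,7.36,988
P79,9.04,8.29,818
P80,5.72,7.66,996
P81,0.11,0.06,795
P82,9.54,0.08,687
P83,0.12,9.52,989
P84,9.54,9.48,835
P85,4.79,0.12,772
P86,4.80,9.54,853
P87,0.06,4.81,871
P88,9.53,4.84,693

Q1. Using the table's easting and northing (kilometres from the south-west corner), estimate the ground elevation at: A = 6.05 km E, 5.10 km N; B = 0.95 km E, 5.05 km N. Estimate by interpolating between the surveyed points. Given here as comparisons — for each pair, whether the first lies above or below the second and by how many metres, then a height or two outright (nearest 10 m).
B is below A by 80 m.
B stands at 870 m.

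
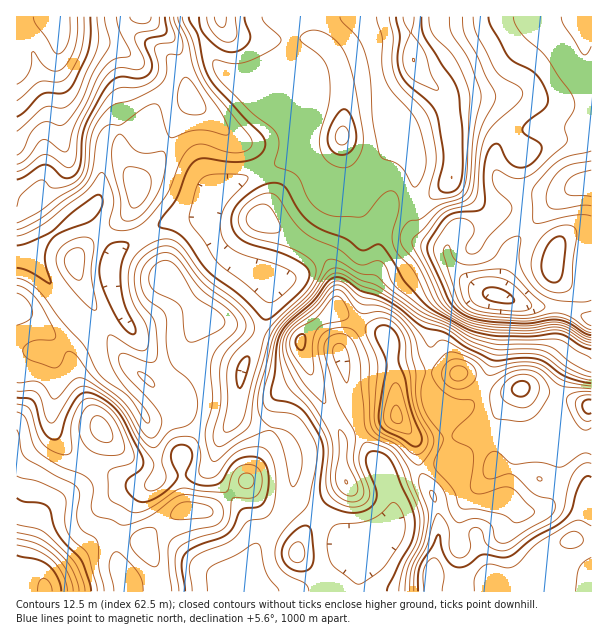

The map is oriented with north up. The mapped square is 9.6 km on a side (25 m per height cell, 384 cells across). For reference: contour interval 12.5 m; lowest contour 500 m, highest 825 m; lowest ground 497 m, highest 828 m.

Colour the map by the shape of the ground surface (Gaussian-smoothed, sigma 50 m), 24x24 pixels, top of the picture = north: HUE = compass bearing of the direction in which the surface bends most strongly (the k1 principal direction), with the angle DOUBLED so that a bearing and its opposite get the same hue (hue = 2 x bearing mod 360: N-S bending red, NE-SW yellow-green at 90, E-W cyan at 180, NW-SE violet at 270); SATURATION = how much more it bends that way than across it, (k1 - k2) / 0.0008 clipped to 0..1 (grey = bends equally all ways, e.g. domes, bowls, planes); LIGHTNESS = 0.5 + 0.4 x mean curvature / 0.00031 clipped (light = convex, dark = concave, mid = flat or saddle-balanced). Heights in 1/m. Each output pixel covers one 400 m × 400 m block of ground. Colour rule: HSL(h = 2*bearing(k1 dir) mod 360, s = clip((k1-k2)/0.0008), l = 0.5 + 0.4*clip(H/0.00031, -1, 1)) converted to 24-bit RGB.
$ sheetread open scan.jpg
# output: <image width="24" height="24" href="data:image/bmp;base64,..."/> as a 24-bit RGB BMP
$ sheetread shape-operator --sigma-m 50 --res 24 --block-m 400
<image width="24" height="24" href="data:image/bmp;base64,Qk32BgAAAAAAADYAAAAoAAAAGAAAABgAAAABABgAAAAAAMAGAAATCwAAEwsAAAAAAAAAAAAAX3qZ0N/HkH+xZkiNXERym6ZfscmLTDtvcXN7e36AglVzj3U3TbtfiXaUY3KLPESRsmbQ3eKkS1Osr5SlgHafh3p7gX10jZF2j77Lq76QokWMjkaFZz+BsNakpU1HVkI7VXZDXH1mRTiO7urdVo+mcWl1eHx3PW5yLIGY++nEICFFgMtsbjux0ZDCpG+Qm5hqimhEm2c8Y01Wn22jRYy/0py1t1CWqHKkib6XQG18Nn5jrclnsVqBc2NZcX9bZHp3FCIw/PbPKj2ozcePJVdOQqpkzoXX0ZvNdmeEr42KZ2+MUHthW41sOWKR3rDhwMTo26bfjTV8Vrt/OG1vuzxjuDMwTdxnO1qAPCVV1vupMElehHI0ekpRamcuJVMfzqppdIePgpubsIGvnWSNfXJGH0speJYjUnormiKG7d7jcZa2NT9sZjeV5/TXdJ/aRhlkX9icrOCVaTSEw3iDSF+Go8rLOnm0xsicX59nZ12LhTVFmFdGidGcFTTp1JLHdLuOHFh10MWcwWGLUUNzKjNT/f7HPhguJBIey/JgLW8sREpambiCZ46qZJ9cbE5/kMZri8F8LxpUsGyYutG8s+zGFQgrlsFr1XJoE0Q+om1Jq1Y/a0llUTRf2/fBfQCWnHjUzv3cOh/LjHO3c6dtiXJjbH9aaGF12qsp1KCoERlLmLC72vHfuyOdSA49VKpHuYdjTbmgHhZh0415V0JnbtJ6VcxnJxVg7PLZb9lgORY5YHdCnFlnoldXerFkOD9099Tnq2BMQTF8WdpRrnodMgEXktqtfEqEj7ZyqrduCBQ64K6tpkasuO+xPy1xQVGE2eqiyShcYR6Bqc6HHZay1svq3d/uRLfydvPjdX5ed11mmcNuUBZTpufSmji8qmaAmLJ+ontVCyAptS6U4L2BnOOOMhxOclZbyuZ3PEqrJFqw2/DpNFrgV7yr0qafjDxMbEQidH1fbqyJXWmpPTugZ61AXy9TsK6OpIJ6sn2BOo6jADBd99TU1j1LFhklYaqt3fLZT17Lb9Loi/HpZlrVhpjXtYHg59b1R8T/ksG9YKivaStRfsh5YiJjgJhUcphcj7Obt9HXg37GBCk0GNhF/8zu0uT2NMXq2/DdSEK4Me8qSkkUKCELMCoIMScCZFAAMwwAvY+cZx5WpspfRqypUyl9w7Ssir+dd9iulVpheDdPb1NpCywYTowj9/HULFOslHQjkU8mnapIPxggLCMVQiIbmltHl8t+daS6gEc5dzqa4+3RNDhiMmOQvsjM1ebTfUaDZThGe1hVd2JTWkk8CpQl4PgdaS5Ht41unMiTeTJxpR9zaZKsQH63h5642du3SlRzSHszL5Ju0KqUuD6nJ20qKZMmzqtoejZphEt+n0NMXalpgtXTfsnBmGlmdlF2w71VlFonGUEfVX+suYuQSG93T5aU38K6XU2NtIvDL4A8KmMoiEeX35msNpg7Wno3dV5yQDyNzMPcstHRc5+Xb2BsfWZmcmGDzKGQsFC/tEk/EiwTe7lge3yeQJp1UaVowIjFmWNb1XmpNpkxGDhCxrV+y6SnXZGSXHB4SXdtQpxTyp2UjWh6b2FvfXpqXXx4u6iMSjuT9pbVsenUKamxkV5zlYxdOmY/ZYI/T6FHfUJ86/PYBhdUlNKcuoifonWJWlBnd2hSTXo0U44ylmFlh1J3mpRWVo1sfphqUEZ3qlZ69u7VGBdImUljsrF6XWlSbWtFmny2TIC51uWjDRZCj7Fydl5ktG1xcFJ/goilqMnOb5W2WWN5dUGU5du/R52na3qCaFJ3eZVR9fK9JRpVZrKqvJm/n3fBhoy9l5FgUppf1rpyGzVFfY1WVmdso291f3eei9S5a5irjlSAgmaHQGB75+a4c0uOcGR6a01vcrBh3dCYZECFVIJhdHtXg4dmgoBvmnl1WGiNz8SdO0d/hmBWQnlMXpGXteC/XIq0cTpZfWhlfnt1W2V3ucV0i1mMeEZ4g0xPgM2EsbGGc2aoe3WqhZGie4mehnaRinGquHiAo7J+dE2FWE2EnNi4LoGWo9lyRRszfHFVfYV2dnx4ZGV1oreCc12HYiqEw+O0dricloqCaXeGamiDmYWGfWF/l3dweEx9waSFqrWSVlCug9DYqiwvV8AuiB+xmTNSaLCKbIyTeW6LdpqcirCOcFiCLjd26/PYYmSTkpeGgGCEbHd8g3JvfmB6npR5YkuMsMicq7OOVG2BljR814WwauyRJAMz1OjEXI6eYmSKY2eLhKVqg2hfe1x+TT5/1vCXX0dmkJRiaGFtenRteGh0gWyHpaKK"/>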